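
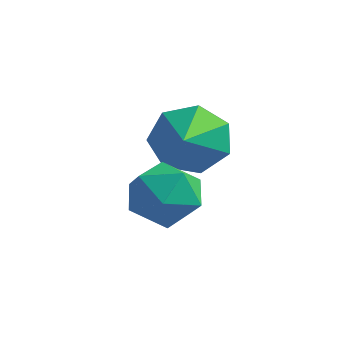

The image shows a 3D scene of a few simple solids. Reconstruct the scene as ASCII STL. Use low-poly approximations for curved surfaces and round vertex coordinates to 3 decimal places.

solid 
facet normal 0.161 0.923 -0.350
outer loop
vertex -2.95 2.175 2.455
vertex -3.642 2.438 2.831
vertex -2.915 2.464 3.233
endloop
endfacet
facet normal 0.777 0.578 -0.250
outer loop
vertex -2.95 2.175 2.455
vertex -2.915 2.464 3.233
vertex -2.481 1.789 3.022
endloop
endfacet
facet normal 0.765 -0.017 -0.644
outer loop
vertex -2.95 2.175 2.455
vertex -2.481 1.789 3.022
vertex -2.939 1.345 2.49
endloop
endfacet
facet normal 0.141 -0.040 -0.989
outer loop
vertex -2.95 2.175 2.455
vertex -2.939 1.345 2.49
vertex -3.656 1.746 2.372
endloop
endfacet
facet normal -0.234 0.541 -0.808
outer loop
vertex -2.95 2.175 2.455
vertex -3.656 1.746 2.372
vertex -3.642 2.438 2.831
endloop
endfacet
facet normal 0.812 0.385 0.438
outer loop
vertex -2.481 1.789 3.022
vertex -2.915 2.464 3.233
vertex -2.884 1.814 3.748
endloop
endfacet
facet normal -0.185 0.944 0.273
outer loop
vertex -2.915 2.464 3.233
vertex -3.642 2.438 2.831
vertex -3.601 2.215 3.63
endloop
endfacet
facet normal -0.822 0.327 -0.467
outer loop
vertex -3.642 2.438 2.831
vertex -3.656 1.746 2.372
vertex -4.059 1.771 3.098
endloop
endfacet
facet normal -0.217 -0.612 -0.760
outer loop
vertex -3.656 1.746 2.372
vertex -2.939 1.345 2.49
vertex -3.625 1.096 2.887
endloop
endfacet
facet normal 0.792 -0.576 -0.201
outer loop
vertex -2.939 1.345 2.49
vertex -2.481 1.789 3.022
vertex -2.898 1.122 3.289
endloop
endfacet
facet normal -0.141 0.040 0.989
outer loop
vertex -3.59 1.385 3.665
vertex -2.884 1.814 3.748
vertex -3.601 2.215 3.63
endloop
endfacet
facet normal -0.765 0.017 0.644
outer loop
vertex -3.59 1.385 3.665
vertex -3.601 2.215 3.63
vertex -4.059 1.771 3.098
endloop
endfacet
facet normal -0.777 -0.578 0.250
outer loop
vertex -3.59 1.385 3.665
vertex -4.059 1.771 3.098
vertex -3.625 1.096 2.887
endloop
endfacet
facet normal -0.161 -0.923 0.350
outer loop
vertex -3.59 1.385 3.665
vertex -3.625 1.096 2.887
vertex -2.898 1.122 3.289
endloop
endfacet
facet normal 0.234 -0.541 0.808
outer loop
vertex -3.59 1.385 3.665
vertex -2.898 1.122 3.289
vertex -2.884 1.814 3.748
endloop
endfacet
facet normal 0.217 0.612 0.760
outer loop
vertex -3.601 2.215 3.63
vertex -2.884 1.814 3.748
vertex -2.915 2.464 3.233
endloop
endfacet
facet normal -0.792 0.576 0.201
outer loop
vertex -4.059 1.771 3.098
vertex -3.601 2.215 3.63
vertex -3.642 2.438 2.831
endloop
endfacet
facet normal -0.812 -0.385 -0.438
outer loop
vertex -3.625 1.096 2.887
vertex -4.059 1.771 3.098
vertex -3.656 1.746 2.372
endloop
endfacet
facet normal 0.185 -0.944 -0.273
outer loop
vertex -2.898 1.122 3.289
vertex -3.625 1.096 2.887
vertex -2.939 1.345 2.49
endloop
endfacet
facet normal 0.822 -0.327 0.467
outer loop
vertex -2.884 1.814 3.748
vertex -2.898 1.122 3.289
vertex -2.481 1.789 3.022
endloop
endfacet
facet normal -0.386 0.793 -0.471
outer loop
vertex -3.375 4.299 3.757
vertex -3.958 3.791 3.379
vertex -4.016 4.208 4.129
endloop
endfacet
facet normal 0.478 0.164 0.863
outer loop
vertex -3.375 4.299 3.757
vertex -4.016 4.208 4.129
vertex -3.382 2.609 4.081
endloop
endfacet
facet normal -0.386 0.793 -0.471
outer loop
vertex -4.016 4.208 4.129
vertex -3.958 3.791 3.379
vertex -4.612 3.803 3.936
endloop
endfacet
facet normal -0.231 -0.120 0.966
outer loop
vertex -4.016 4.208 4.129
vertex -4.612 3.803 3.936
vertex -3.382 2.609 4.081
endloop
endfacet
facet normal -0.386 0.793 -0.471
outer loop
vertex -4.612 3.803 3.936
vertex -3.958 3.791 3.379
vertex -4.716 3.389 3.324
endloop
endfacet
facet normal -0.631 -0.589 0.505
outer loop
vertex -4.612 3.803 3.936
vertex -4.716 3.389 3.324
vertex -3.382 2.609 4.081
endloop
endfacet
facet normal -0.386 0.793 -0.471
outer loop
vertex -4.716 3.389 3.324
vertex -3.958 3.791 3.379
vertex -4.248 3.278 2.753
endloop
endfacet
facet normal -0.422 -0.890 -0.173
outer loop
vertex -4.716 3.389 3.324
vertex -4.248 3.278 2.753
vertex -3.382 2.609 4.081
endloop
endfacet
facet normal -0.386 0.793 -0.471
outer loop
vertex -4.248 3.278 2.753
vertex -3.958 3.791 3.379
vertex -3.562 3.553 2.654
endloop
endfacet
facet normal 0.239 -0.796 -0.557
outer loop
vertex -4.248 3.278 2.753
vertex -3.562 3.553 2.654
vertex -3.382 2.609 4.081
endloop
endfacet
facet normal -0.385 0.794 -0.471
outer loop
vertex -3.562 3.553 2.654
vertex -3.958 3.791 3.379
vertex -3.173 4.007 3.101
endloop
endfacet
facet normal 0.853 -0.379 -0.358
outer loop
vertex -3.562 3.553 2.654
vertex -3.173 4.007 3.101
vertex -3.382 2.609 4.081
endloop
endfacet
facet normal -0.385 0.793 -0.472
outer loop
vertex -3.173 4.007 3.101
vertex -3.958 3.791 3.379
vertex -3.375 4.299 3.757
endloop
endfacet
facet normal 0.960 0.049 0.274
outer loop
vertex -3.173 4.007 3.101
vertex -3.375 4.299 3.757
vertex -3.382 2.609 4.081
endloop
endfacet

endsolid


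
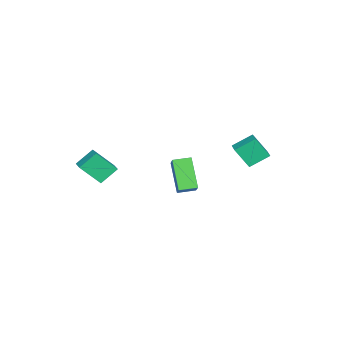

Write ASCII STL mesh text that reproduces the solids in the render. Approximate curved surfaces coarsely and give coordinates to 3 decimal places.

solid 
facet normal -0.736 -0.224 -0.638
outer loop
vertex -2.255 -1.182 -3.428
vertex -2.661 -0.154 -3.321
vertex -1.014 -0.519 -5.093
endloop
endfacet
facet normal 0.366 -0.926 -0.096
outer loop
vertex 0.341 -0.106 -3.919
vertex -2.255 -1.182 -3.428
vertex -1.014 -0.519 -5.093
endloop
endfacet
facet normal -0.736 -0.225 -0.638
outer loop
vertex -1.014 -0.519 -5.093
vertex -2.661 -0.154 -3.321
vertex -1.42 0.508 -4.986
endloop
endfacet
facet normal 0.569 0.305 -0.764
outer loop
vertex -1.42 0.508 -4.986
vertex 0.341 -0.106 -3.919
vertex -1.014 -0.519 -5.093
endloop
endfacet
facet normal -0.569 -0.304 0.764
outer loop
vertex -2.255 -1.182 -3.428
vertex -1.306 0.259 -2.147
vertex -2.661 -0.154 -3.321
endloop
endfacet
facet normal 0.366 -0.926 -0.096
outer loop
vertex -0.9 -0.768 -2.254
vertex -2.255 -1.182 -3.428
vertex 0.341 -0.106 -3.919
endloop
endfacet
facet normal -0.569 -0.304 0.764
outer loop
vertex -0.9 -0.768 -2.254
vertex -1.306 0.259 -2.147
vertex -2.255 -1.182 -3.428
endloop
endfacet
facet normal -0.365 0.926 0.096
outer loop
vertex -2.661 -0.154 -3.321
vertex -1.306 0.259 -2.147
vertex -1.42 0.508 -4.986
endloop
endfacet
facet normal 0.569 0.304 -0.764
outer loop
vertex -0.065 0.922 -3.812
vertex 0.341 -0.106 -3.919
vertex -1.42 0.508 -4.986
endloop
endfacet
facet normal -0.366 0.926 0.096
outer loop
vertex -1.42 0.508 -4.986
vertex -1.306 0.259 -2.147
vertex -0.065 0.922 -3.812
endloop
endfacet
facet normal 0.736 0.224 0.638
outer loop
vertex -0.065 0.922 -3.812
vertex -0.9 -0.768 -2.254
vertex 0.341 -0.106 -3.919
endloop
endfacet
facet normal 0.736 0.225 0.638
outer loop
vertex -1.306 0.259 -2.147
vertex -0.9 -0.768 -2.254
vertex -0.065 0.922 -3.812
endloop
endfacet
facet normal -0.847 -0.481 -0.224
outer loop
vertex 4.026 -5.035 -0.083
vertex 3.362 -4.253 0.748
vertex 3.731 -3.916 -1.37
endloop
endfacet
facet normal 0.502 -0.592 -0.630
outer loop
vertex 4.418 -3.527 -1.188
vertex 4.026 -5.035 -0.083
vertex 3.731 -3.916 -1.37
endloop
endfacet
facet normal -0.848 -0.481 -0.224
outer loop
vertex 3.731 -3.916 -1.37
vertex 3.362 -4.253 0.748
vertex 3.068 -3.135 -0.538
endloop
endfacet
facet normal -0.170 0.647 -0.743
outer loop
vertex 3.068 -3.135 -0.538
vertex 4.418 -3.527 -1.188
vertex 3.731 -3.916 -1.37
endloop
endfacet
facet normal 0.169 -0.647 0.744
outer loop
vertex 4.026 -5.035 -0.083
vertex 4.049 -3.864 0.93
vertex 3.362 -4.253 0.748
endloop
endfacet
facet normal 0.503 -0.592 -0.630
outer loop
vertex 4.712 -4.645 0.098
vertex 4.026 -5.035 -0.083
vertex 4.418 -3.527 -1.188
endloop
endfacet
facet normal 0.171 -0.646 0.743
outer loop
vertex 4.712 -4.645 0.098
vertex 4.049 -3.864 0.93
vertex 4.026 -5.035 -0.083
endloop
endfacet
facet normal -0.502 0.592 0.630
outer loop
vertex 3.362 -4.253 0.748
vertex 4.049 -3.864 0.93
vertex 3.068 -3.135 -0.538
endloop
endfacet
facet normal -0.171 0.646 -0.744
outer loop
vertex 3.754 -2.745 -0.357
vertex 4.418 -3.527 -1.188
vertex 3.068 -3.135 -0.538
endloop
endfacet
facet normal -0.503 0.592 0.630
outer loop
vertex 3.068 -3.135 -0.538
vertex 4.049 -3.864 0.93
vertex 3.754 -2.745 -0.357
endloop
endfacet
facet normal 0.847 0.481 0.224
outer loop
vertex 3.754 -2.745 -0.357
vertex 4.712 -4.645 0.098
vertex 4.418 -3.527 -1.188
endloop
endfacet
facet normal 0.848 0.481 0.224
outer loop
vertex 4.049 -3.864 0.93
vertex 4.712 -4.645 0.098
vertex 3.754 -2.745 -0.357
endloop
endfacet
facet normal -0.914 -0.356 -0.196
outer loop
vertex -4.281 3.246 -1.605
vertex -4.334 4.129 -2.962
vertex -3.69 2.138 -2.35
endloop
endfacet
facet normal 0.033 -0.545 0.838
outer loop
vertex -2.886 2.451 -2.178
vertex -4.281 3.246 -1.605
vertex -3.69 2.138 -2.35
endloop
endfacet
facet normal -0.914 -0.356 -0.196
outer loop
vertex -3.69 2.138 -2.35
vertex -4.334 4.129 -2.962
vertex -3.743 3.021 -3.707
endloop
endfacet
facet normal 0.405 -0.759 -0.510
outer loop
vertex -3.743 3.021 -3.707
vertex -2.886 2.451 -2.178
vertex -3.69 2.138 -2.35
endloop
endfacet
facet normal -0.405 0.759 0.510
outer loop
vertex -4.281 3.246 -1.605
vertex -3.53 4.442 -2.79
vertex -4.334 4.129 -2.962
endloop
endfacet
facet normal 0.033 -0.545 0.838
outer loop
vertex -3.477 3.559 -1.433
vertex -4.281 3.246 -1.605
vertex -2.886 2.451 -2.178
endloop
endfacet
facet normal -0.405 0.759 0.510
outer loop
vertex -3.477 3.559 -1.433
vertex -3.53 4.442 -2.79
vertex -4.281 3.246 -1.605
endloop
endfacet
facet normal -0.033 0.545 -0.838
outer loop
vertex -4.334 4.129 -2.962
vertex -3.53 4.442 -2.79
vertex -3.743 3.021 -3.707
endloop
endfacet
facet normal 0.405 -0.759 -0.510
outer loop
vertex -2.939 3.334 -3.535
vertex -2.886 2.451 -2.178
vertex -3.743 3.021 -3.707
endloop
endfacet
facet normal -0.033 0.545 -0.838
outer loop
vertex -3.743 3.021 -3.707
vertex -3.53 4.442 -2.79
vertex -2.939 3.334 -3.535
endloop
endfacet
facet normal 0.914 0.356 0.196
outer loop
vertex -2.939 3.334 -3.535
vertex -3.477 3.559 -1.433
vertex -2.886 2.451 -2.178
endloop
endfacet
facet normal 0.914 0.356 0.196
outer loop
vertex -3.53 4.442 -2.79
vertex -3.477 3.559 -1.433
vertex -2.939 3.334 -3.535
endloop
endfacet

endsolid


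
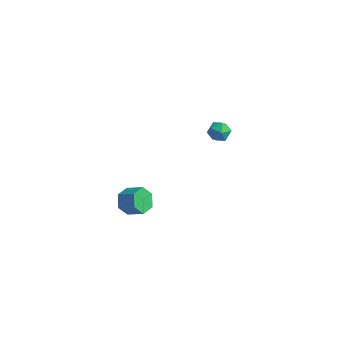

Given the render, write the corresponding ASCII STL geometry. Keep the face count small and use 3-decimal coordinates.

solid 
facet normal 0.389 0.709 0.588
outer loop
vertex -0.688 4.608 -1.768
vertex -0.609 4.143 -1.259
vertex -0.099 4.244 -1.719
endloop
endfacet
facet normal 0.529 0.843 -0.099
outer loop
vertex -0.688 4.608 -1.768
vertex -0.099 4.244 -1.719
vertex -0.389 4.353 -2.34
endloop
endfacet
facet normal -0.092 0.891 -0.445
outer loop
vertex -0.688 4.608 -1.768
vertex -0.389 4.353 -2.34
vertex -1.078 4.32 -2.264
endloop
endfacet
facet normal -0.616 0.787 0.028
outer loop
vertex -0.688 4.608 -1.768
vertex -1.078 4.32 -2.264
vertex -1.214 4.19 -1.596
endloop
endfacet
facet normal -0.318 0.675 0.666
outer loop
vertex -0.688 4.608 -1.768
vertex -1.214 4.19 -1.596
vertex -0.609 4.143 -1.259
endloop
endfacet
facet normal 0.887 0.283 -0.365
outer loop
vertex -0.389 4.353 -2.34
vertex -0.099 4.244 -1.719
vertex -0.126 3.73 -2.184
endloop
endfacet
facet normal 0.661 0.068 0.748
outer loop
vertex -0.099 4.244 -1.719
vertex -0.609 4.143 -1.259
vertex -0.262 3.6 -1.516
endloop
endfacet
facet normal -0.486 0.014 0.874
outer loop
vertex -0.609 4.143 -1.259
vertex -1.214 4.19 -1.596
vertex -0.951 3.567 -1.44
endloop
endfacet
facet normal -0.968 0.195 -0.159
outer loop
vertex -1.214 4.19 -1.596
vertex -1.078 4.32 -2.264
vertex -1.241 3.676 -2.061
endloop
endfacet
facet normal -0.119 0.361 -0.925
outer loop
vertex -1.078 4.32 -2.264
vertex -0.389 4.353 -2.34
vertex -0.731 3.777 -2.521
endloop
endfacet
facet normal 0.616 -0.787 -0.028
outer loop
vertex -0.652 3.312 -2.012
vertex -0.126 3.73 -2.184
vertex -0.262 3.6 -1.516
endloop
endfacet
facet normal 0.092 -0.891 0.445
outer loop
vertex -0.652 3.312 -2.012
vertex -0.262 3.6 -1.516
vertex -0.951 3.567 -1.44
endloop
endfacet
facet normal -0.529 -0.843 0.099
outer loop
vertex -0.652 3.312 -2.012
vertex -0.951 3.567 -1.44
vertex -1.241 3.676 -2.061
endloop
endfacet
facet normal -0.389 -0.709 -0.588
outer loop
vertex -0.652 3.312 -2.012
vertex -1.241 3.676 -2.061
vertex -0.731 3.777 -2.521
endloop
endfacet
facet normal 0.318 -0.675 -0.666
outer loop
vertex -0.652 3.312 -2.012
vertex -0.731 3.777 -2.521
vertex -0.126 3.73 -2.184
endloop
endfacet
facet normal 0.968 -0.195 0.159
outer loop
vertex -0.262 3.6 -1.516
vertex -0.126 3.73 -2.184
vertex -0.099 4.244 -1.719
endloop
endfacet
facet normal 0.119 -0.361 0.925
outer loop
vertex -0.951 3.567 -1.44
vertex -0.262 3.6 -1.516
vertex -0.609 4.143 -1.259
endloop
endfacet
facet normal -0.887 -0.283 0.365
outer loop
vertex -1.241 3.676 -2.061
vertex -0.951 3.567 -1.44
vertex -1.214 4.19 -1.596
endloop
endfacet
facet normal -0.661 -0.068 -0.748
outer loop
vertex -0.731 3.777 -2.521
vertex -1.241 3.676 -2.061
vertex -1.078 4.32 -2.264
endloop
endfacet
facet normal 0.486 -0.014 -0.874
outer loop
vertex -0.126 3.73 -2.184
vertex -0.731 3.777 -2.521
vertex -0.389 4.353 -2.34
endloop
endfacet
facet normal -0.858 -0.103 -0.503
outer loop
vertex -0.924 -3.517 -2.895
vertex -1.275 -3.074 -2.387
vertex -0.952 -2.765 -3.001
endloop
endfacet
facet normal 0.512 -0.101 -0.853
outer loop
vertex -0.924 -3.517 -2.895
vertex -0.952 -2.765 -3.001
vertex -0.014 -3.408 -2.362
endloop
endfacet
facet normal 0.512 -0.101 -0.853
outer loop
vertex -0.014 -3.408 -2.362
vertex -0.952 -2.765 -3.001
vertex -0.042 -2.656 -2.468
endloop
endfacet
facet normal 0.858 0.103 0.503
outer loop
vertex -0.014 -3.408 -2.362
vertex -0.042 -2.656 -2.468
vertex -0.365 -2.966 -1.853
endloop
endfacet
facet normal -0.858 -0.102 -0.503
outer loop
vertex -0.952 -2.765 -3.001
vertex -1.275 -3.074 -2.387
vertex -1.303 -2.322 -2.492
endloop
endfacet
facet normal 0.224 0.806 -0.547
outer loop
vertex -0.952 -2.765 -3.001
vertex -1.303 -2.322 -2.492
vertex -0.042 -2.656 -2.468
endloop
endfacet
facet normal 0.224 0.807 -0.546
outer loop
vertex -0.042 -2.656 -2.468
vertex -1.303 -2.322 -2.492
vertex -0.393 -2.214 -1.959
endloop
endfacet
facet normal 0.858 0.103 0.503
outer loop
vertex -0.042 -2.656 -2.468
vertex -0.393 -2.214 -1.959
vertex -0.365 -2.966 -1.853
endloop
endfacet
facet normal -0.858 -0.102 -0.503
outer loop
vertex -1.303 -2.322 -2.492
vertex -1.275 -3.074 -2.387
vertex -1.626 -2.632 -1.878
endloop
endfacet
facet normal -0.287 0.907 0.307
outer loop
vertex -1.303 -2.322 -2.492
vertex -1.626 -2.632 -1.878
vertex -0.393 -2.214 -1.959
endloop
endfacet
facet normal -0.288 0.908 0.305
outer loop
vertex -0.393 -2.214 -1.959
vertex -1.626 -2.632 -1.878
vertex -0.716 -2.523 -1.345
endloop
endfacet
facet normal 0.858 0.103 0.503
outer loop
vertex -0.393 -2.214 -1.959
vertex -0.716 -2.523 -1.345
vertex -0.365 -2.966 -1.853
endloop
endfacet
facet normal -0.858 -0.103 -0.503
outer loop
vertex -1.626 -2.632 -1.878
vertex -1.275 -3.074 -2.387
vertex -1.598 -3.384 -1.772
endloop
endfacet
facet normal -0.512 0.101 0.853
outer loop
vertex -1.626 -2.632 -1.878
vertex -1.598 -3.384 -1.772
vertex -0.716 -2.523 -1.345
endloop
endfacet
facet normal -0.512 0.101 0.853
outer loop
vertex -0.716 -2.523 -1.345
vertex -1.598 -3.384 -1.772
vertex -0.688 -3.275 -1.239
endloop
endfacet
facet normal 0.858 0.103 0.503
outer loop
vertex -0.716 -2.523 -1.345
vertex -0.688 -3.275 -1.239
vertex -0.365 -2.966 -1.853
endloop
endfacet
facet normal -0.858 -0.103 -0.503
outer loop
vertex -1.598 -3.384 -1.772
vertex -1.275 -3.074 -2.387
vertex -1.247 -3.826 -2.281
endloop
endfacet
facet normal -0.224 -0.807 0.547
outer loop
vertex -1.598 -3.384 -1.772
vertex -1.247 -3.826 -2.281
vertex -0.688 -3.275 -1.239
endloop
endfacet
facet normal -0.225 -0.806 0.547
outer loop
vertex -0.688 -3.275 -1.239
vertex -1.247 -3.826 -2.281
vertex -0.337 -3.718 -1.748
endloop
endfacet
facet normal 0.858 0.102 0.503
outer loop
vertex -0.688 -3.275 -1.239
vertex -0.337 -3.718 -1.748
vertex -0.365 -2.966 -1.853
endloop
endfacet
facet normal -0.858 -0.103 -0.503
outer loop
vertex -1.247 -3.826 -2.281
vertex -1.275 -3.074 -2.387
vertex -0.924 -3.517 -2.895
endloop
endfacet
facet normal 0.287 -0.908 -0.306
outer loop
vertex -1.247 -3.826 -2.281
vertex -0.924 -3.517 -2.895
vertex -0.337 -3.718 -1.748
endloop
endfacet
facet normal 0.288 -0.907 -0.306
outer loop
vertex -0.337 -3.718 -1.748
vertex -0.924 -3.517 -2.895
vertex -0.014 -3.408 -2.362
endloop
endfacet
facet normal 0.858 0.102 0.503
outer loop
vertex -0.337 -3.718 -1.748
vertex -0.014 -3.408 -2.362
vertex -0.365 -2.966 -1.853
endloop
endfacet

endsolid


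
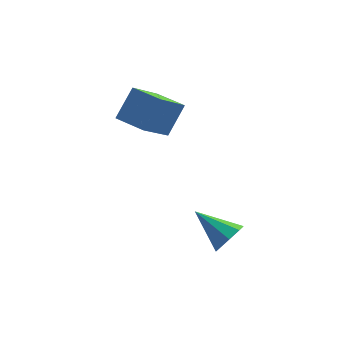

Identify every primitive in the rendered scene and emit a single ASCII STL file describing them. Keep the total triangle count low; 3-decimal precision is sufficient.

solid 
facet normal -0.633 -0.394 0.667
outer loop
vertex 0.106 1.487 5.274
vertex -0.62 2.683 5.291
vertex -0.808 0.949 4.089
endloop
endfacet
facet normal 0.519 -0.854 -0.013
outer loop
vertex 0.52 1.777 2.689
vertex 0.106 1.487 5.274
vertex -0.808 0.949 4.089
endloop
endfacet
facet normal -0.632 -0.394 0.667
outer loop
vertex -0.808 0.949 4.089
vertex -0.62 2.683 5.291
vertex -1.535 2.146 4.107
endloop
endfacet
facet normal -0.575 -0.338 -0.745
outer loop
vertex -1.535 2.146 4.107
vertex 0.52 1.777 2.689
vertex -0.808 0.949 4.089
endloop
endfacet
facet normal 0.575 0.338 0.745
outer loop
vertex 0.106 1.487 5.274
vertex 0.708 3.511 3.891
vertex -0.62 2.683 5.291
endloop
endfacet
facet normal 0.518 -0.855 -0.013
outer loop
vertex 1.435 2.314 3.873
vertex 0.106 1.487 5.274
vertex 0.52 1.777 2.689
endloop
endfacet
facet normal 0.575 0.338 0.745
outer loop
vertex 1.435 2.314 3.873
vertex 0.708 3.511 3.891
vertex 0.106 1.487 5.274
endloop
endfacet
facet normal -0.519 0.855 0.013
outer loop
vertex -0.62 2.683 5.291
vertex 0.708 3.511 3.891
vertex -1.535 2.146 4.107
endloop
endfacet
facet normal -0.575 -0.338 -0.745
outer loop
vertex -0.206 2.973 2.706
vertex 0.52 1.777 2.689
vertex -1.535 2.146 4.107
endloop
endfacet
facet normal -0.519 0.855 0.012
outer loop
vertex -1.535 2.146 4.107
vertex 0.708 3.511 3.891
vertex -0.206 2.973 2.706
endloop
endfacet
facet normal 0.632 0.393 -0.667
outer loop
vertex -0.206 2.973 2.706
vertex 1.435 2.314 3.873
vertex 0.52 1.777 2.689
endloop
endfacet
facet normal 0.632 0.394 -0.667
outer loop
vertex 0.708 3.511 3.891
vertex 1.435 2.314 3.873
vertex -0.206 2.973 2.706
endloop
endfacet
facet normal 0.503 -0.725 -0.471
outer loop
vertex 2.068 -2.375 -0.028
vertex 1.433 -2.527 -0.473
vertex 2.06 -2.05 -0.537
endloop
endfacet
facet normal 0.618 0.667 0.416
outer loop
vertex 2.068 -2.375 -0.028
vertex 2.06 -2.05 -0.537
vertex 0.507 -1.193 0.393
endloop
endfacet
facet normal 0.503 -0.724 -0.471
outer loop
vertex 2.06 -2.05 -0.537
vertex 1.433 -2.527 -0.473
vertex 1.684 -2.004 -1.009
endloop
endfacet
facet normal 0.373 0.904 -0.209
outer loop
vertex 2.06 -2.05 -0.537
vertex 1.684 -2.004 -1.009
vertex 0.507 -1.193 0.393
endloop
endfacet
facet normal 0.503 -0.724 -0.471
outer loop
vertex 1.684 -2.004 -1.009
vertex 1.433 -2.527 -0.473
vertex 1.162 -2.264 -1.167
endloop
endfacet
facet normal -0.198 0.767 -0.610
outer loop
vertex 1.684 -2.004 -1.009
vertex 1.162 -2.264 -1.167
vertex 0.507 -1.193 0.393
endloop
endfacet
facet normal 0.503 -0.725 -0.471
outer loop
vertex 1.162 -2.264 -1.167
vertex 1.433 -2.527 -0.473
vertex 0.798 -2.678 -0.919
endloop
endfacet
facet normal -0.762 0.339 -0.552
outer loop
vertex 1.162 -2.264 -1.167
vertex 0.798 -2.678 -0.919
vertex 0.507 -1.193 0.393
endloop
endfacet
facet normal 0.503 -0.725 -0.470
outer loop
vertex 0.798 -2.678 -0.919
vertex 1.433 -2.527 -0.473
vertex 0.806 -3.003 -0.409
endloop
endfacet
facet normal -0.989 -0.133 -0.069
outer loop
vertex 0.798 -2.678 -0.919
vertex 0.806 -3.003 -0.409
vertex 0.507 -1.193 0.393
endloop
endfacet
facet normal 0.502 -0.725 -0.471
outer loop
vertex 0.806 -3.003 -0.409
vertex 1.433 -2.527 -0.473
vertex 1.181 -3.05 0.063
endloop
endfacet
facet normal -0.745 -0.369 0.555
outer loop
vertex 0.806 -3.003 -0.409
vertex 1.181 -3.05 0.063
vertex 0.507 -1.193 0.393
endloop
endfacet
facet normal 0.504 -0.725 -0.470
outer loop
vertex 1.181 -3.05 0.063
vertex 1.433 -2.527 -0.473
vertex 1.704 -2.789 0.221
endloop
endfacet
facet normal -0.173 -0.233 0.957
outer loop
vertex 1.181 -3.05 0.063
vertex 1.704 -2.789 0.221
vertex 0.507 -1.193 0.393
endloop
endfacet
facet normal 0.503 -0.725 -0.470
outer loop
vertex 1.704 -2.789 0.221
vertex 1.433 -2.527 -0.473
vertex 2.068 -2.375 -0.028
endloop
endfacet
facet normal 0.391 0.197 0.899
outer loop
vertex 1.704 -2.789 0.221
vertex 2.068 -2.375 -0.028
vertex 0.507 -1.193 0.393
endloop
endfacet

endsolid


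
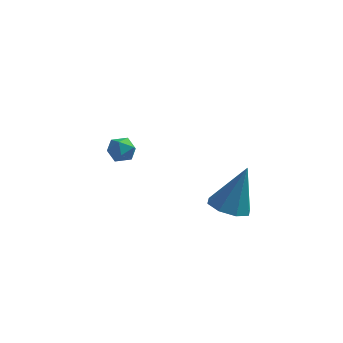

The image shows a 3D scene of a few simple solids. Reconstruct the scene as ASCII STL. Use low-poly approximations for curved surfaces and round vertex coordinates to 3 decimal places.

solid 
facet normal -0.765 0.644 0.010
outer loop
vertex -3.602 1.19 -3.666
vertex -4.006 0.713 -3.885
vertex -3.922 0.803 -3.234
endloop
endfacet
facet normal -0.287 0.809 0.513
outer loop
vertex -3.602 1.19 -3.666
vertex -3.922 0.803 -3.234
vertex -3.287 0.962 -3.13
endloop
endfacet
facet normal 0.340 0.921 0.192
outer loop
vertex -3.602 1.19 -3.666
vertex -3.287 0.962 -3.13
vertex -2.979 0.97 -3.716
endloop
endfacet
facet normal 0.250 0.824 -0.508
outer loop
vertex -3.602 1.19 -3.666
vertex -2.979 0.97 -3.716
vertex -3.423 0.817 -4.183
endloop
endfacet
facet normal -0.434 0.653 -0.621
outer loop
vertex -3.602 1.19 -3.666
vertex -3.423 0.817 -4.183
vertex -4.006 0.713 -3.885
endloop
endfacet
facet normal -0.216 0.246 0.945
outer loop
vertex -3.287 0.962 -3.13
vertex -3.922 0.803 -3.234
vertex -3.497 0.343 -3.017
endloop
endfacet
facet normal -0.991 -0.023 0.131
outer loop
vertex -3.922 0.803 -3.234
vertex -4.006 0.713 -3.885
vertex -3.941 0.19 -3.484
endloop
endfacet
facet normal -0.454 -0.009 -0.891
outer loop
vertex -4.006 0.713 -3.885
vertex -3.423 0.817 -4.183
vertex -3.633 0.198 -4.07
endloop
endfacet
facet normal 0.653 0.269 -0.708
outer loop
vertex -3.423 0.817 -4.183
vertex -2.979 0.97 -3.716
vertex -2.998 0.357 -3.966
endloop
endfacet
facet normal 0.799 0.426 0.426
outer loop
vertex -2.979 0.97 -3.716
vertex -3.287 0.962 -3.13
vertex -2.914 0.447 -3.315
endloop
endfacet
facet normal -0.250 -0.824 0.508
outer loop
vertex -3.318 -0.03 -3.534
vertex -3.497 0.343 -3.017
vertex -3.941 0.19 -3.484
endloop
endfacet
facet normal -0.340 -0.921 -0.192
outer loop
vertex -3.318 -0.03 -3.534
vertex -3.941 0.19 -3.484
vertex -3.633 0.198 -4.07
endloop
endfacet
facet normal 0.287 -0.809 -0.513
outer loop
vertex -3.318 -0.03 -3.534
vertex -3.633 0.198 -4.07
vertex -2.998 0.357 -3.966
endloop
endfacet
facet normal 0.765 -0.644 -0.010
outer loop
vertex -3.318 -0.03 -3.534
vertex -2.998 0.357 -3.966
vertex -2.914 0.447 -3.315
endloop
endfacet
facet normal 0.434 -0.653 0.621
outer loop
vertex -3.318 -0.03 -3.534
vertex -2.914 0.447 -3.315
vertex -3.497 0.343 -3.017
endloop
endfacet
facet normal -0.653 -0.269 0.708
outer loop
vertex -3.941 0.19 -3.484
vertex -3.497 0.343 -3.017
vertex -3.922 0.803 -3.234
endloop
endfacet
facet normal -0.799 -0.426 -0.426
outer loop
vertex -3.633 0.198 -4.07
vertex -3.941 0.19 -3.484
vertex -4.006 0.713 -3.885
endloop
endfacet
facet normal 0.216 -0.246 -0.945
outer loop
vertex -2.998 0.357 -3.966
vertex -3.633 0.198 -4.07
vertex -3.423 0.817 -4.183
endloop
endfacet
facet normal 0.991 0.023 -0.131
outer loop
vertex -2.914 0.447 -3.315
vertex -2.998 0.357 -3.966
vertex -2.979 0.97 -3.716
endloop
endfacet
facet normal 0.454 0.009 0.891
outer loop
vertex -3.497 0.343 -3.017
vertex -2.914 0.447 -3.315
vertex -3.287 0.962 -3.13
endloop
endfacet
facet normal -0.289 -0.235 -0.928
outer loop
vertex 2.335 -3.591 -3.817
vertex 1.534 -3.301 -3.641
vertex 2.262 -2.945 -3.958
endloop
endfacet
facet normal 0.991 0.124 0.054
outer loop
vertex 2.335 -3.591 -3.817
vertex 2.262 -2.945 -3.958
vertex 2.126 -2.819 -1.739
endloop
endfacet
facet normal -0.289 -0.234 -0.928
outer loop
vertex 2.262 -2.945 -3.958
vertex 1.534 -3.301 -3.641
vertex 1.763 -2.507 -3.913
endloop
endfacet
facet normal 0.660 0.752 -0.002
outer loop
vertex 2.262 -2.945 -3.958
vertex 1.763 -2.507 -3.913
vertex 2.126 -2.819 -1.739
endloop
endfacet
facet normal -0.287 -0.235 -0.929
outer loop
vertex 1.763 -2.507 -3.913
vertex 1.534 -3.301 -3.641
vertex 1.129 -2.534 -3.71
endloop
endfacet
facet normal 0.003 0.990 0.142
outer loop
vertex 1.763 -2.507 -3.913
vertex 1.129 -2.534 -3.71
vertex 2.126 -2.819 -1.739
endloop
endfacet
facet normal -0.288 -0.236 -0.928
outer loop
vertex 1.129 -2.534 -3.71
vertex 1.534 -3.301 -3.641
vertex 0.733 -3.01 -3.466
endloop
endfacet
facet normal -0.593 0.699 0.401
outer loop
vertex 1.129 -2.534 -3.71
vertex 0.733 -3.01 -3.466
vertex 2.126 -2.819 -1.739
endloop
endfacet
facet normal -0.288 -0.235 -0.928
outer loop
vertex 0.733 -3.01 -3.466
vertex 1.534 -3.301 -3.641
vertex 0.806 -3.657 -3.325
endloop
endfacet
facet normal -0.780 0.048 0.624
outer loop
vertex 0.733 -3.01 -3.466
vertex 0.806 -3.657 -3.325
vertex 2.126 -2.819 -1.739
endloop
endfacet
facet normal -0.288 -0.235 -0.928
outer loop
vertex 0.806 -3.657 -3.325
vertex 1.534 -3.301 -3.641
vertex 1.306 -4.095 -3.369
endloop
endfacet
facet normal -0.448 -0.580 0.680
outer loop
vertex 0.806 -3.657 -3.325
vertex 1.306 -4.095 -3.369
vertex 2.126 -2.819 -1.739
endloop
endfacet
facet normal -0.289 -0.235 -0.928
outer loop
vertex 1.306 -4.095 -3.369
vertex 1.534 -3.301 -3.641
vertex 1.939 -4.068 -3.573
endloop
endfacet
facet normal 0.208 -0.818 0.536
outer loop
vertex 1.306 -4.095 -3.369
vertex 1.939 -4.068 -3.573
vertex 2.126 -2.819 -1.739
endloop
endfacet
facet normal -0.289 -0.235 -0.928
outer loop
vertex 1.939 -4.068 -3.573
vertex 1.534 -3.301 -3.641
vertex 2.335 -3.591 -3.817
endloop
endfacet
facet normal 0.804 -0.526 0.276
outer loop
vertex 1.939 -4.068 -3.573
vertex 2.335 -3.591 -3.817
vertex 2.126 -2.819 -1.739
endloop
endfacet

endsolid


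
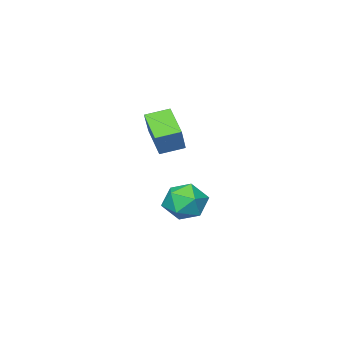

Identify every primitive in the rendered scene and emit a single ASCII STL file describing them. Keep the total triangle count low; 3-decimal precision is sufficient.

solid 
facet normal -0.459 -0.340 -0.821
outer loop
vertex -2.222 -1.535 2.175
vertex -3.029 -1.036 2.42
vertex -1.749 -0.412 1.446
endloop
endfacet
facet normal 0.824 -0.509 -0.250
outer loop
vertex -1.171 0.016 2.48
vertex -2.222 -1.535 2.175
vertex -1.749 -0.412 1.446
endloop
endfacet
facet normal -0.459 -0.340 -0.821
outer loop
vertex -1.749 -0.412 1.446
vertex -3.029 -1.036 2.42
vertex -2.556 0.087 1.69
endloop
endfacet
facet normal 0.334 0.791 -0.514
outer loop
vertex -2.556 0.087 1.69
vertex -1.171 0.016 2.48
vertex -1.749 -0.412 1.446
endloop
endfacet
facet normal -0.333 -0.791 0.514
outer loop
vertex -2.222 -1.535 2.175
vertex -2.451 -0.608 3.454
vertex -3.029 -1.036 2.42
endloop
endfacet
facet normal 0.824 -0.509 -0.249
outer loop
vertex -1.644 -1.107 3.21
vertex -2.222 -1.535 2.175
vertex -1.171 0.016 2.48
endloop
endfacet
facet normal -0.334 -0.791 0.513
outer loop
vertex -1.644 -1.107 3.21
vertex -2.451 -0.608 3.454
vertex -2.222 -1.535 2.175
endloop
endfacet
facet normal -0.824 0.509 0.250
outer loop
vertex -3.029 -1.036 2.42
vertex -2.451 -0.608 3.454
vertex -2.556 0.087 1.69
endloop
endfacet
facet normal 0.333 0.791 -0.513
outer loop
vertex -1.978 0.515 2.725
vertex -1.171 0.016 2.48
vertex -2.556 0.087 1.69
endloop
endfacet
facet normal -0.824 0.509 0.250
outer loop
vertex -2.556 0.087 1.69
vertex -2.451 -0.608 3.454
vertex -1.978 0.515 2.725
endloop
endfacet
facet normal 0.459 0.340 0.821
outer loop
vertex -1.978 0.515 2.725
vertex -1.644 -1.107 3.21
vertex -1.171 0.016 2.48
endloop
endfacet
facet normal 0.458 0.340 0.821
outer loop
vertex -2.451 -0.608 3.454
vertex -1.644 -1.107 3.21
vertex -1.978 0.515 2.725
endloop
endfacet
facet normal -0.328 0.650 0.685
outer loop
vertex -4.487 -0.735 -1.55
vertex -4.041 -1.232 -0.865
vertex -3.583 -0.524 -1.318
endloop
endfacet
facet normal -0.240 0.969 0.054
outer loop
vertex -4.487 -0.735 -1.55
vertex -3.583 -0.524 -1.318
vertex -3.85 -0.539 -2.236
endloop
endfacet
facet normal -0.650 0.631 -0.423
outer loop
vertex -4.487 -0.735 -1.55
vertex -3.85 -0.539 -2.236
vertex -4.472 -1.257 -2.352
endloop
endfacet
facet normal -0.991 0.103 -0.086
outer loop
vertex -4.487 -0.735 -1.55
vertex -4.472 -1.257 -2.352
vertex -4.59 -1.685 -1.504
endloop
endfacet
facet normal -0.792 0.115 0.599
outer loop
vertex -4.487 -0.735 -1.55
vertex -4.59 -1.685 -1.504
vertex -4.041 -1.232 -0.865
endloop
endfacet
facet normal 0.441 0.886 -0.143
outer loop
vertex -3.85 -0.539 -2.236
vertex -3.583 -0.524 -1.318
vertex -3.01 -0.915 -1.976
endloop
endfacet
facet normal 0.298 0.370 0.880
outer loop
vertex -3.583 -0.524 -1.318
vertex -4.041 -1.232 -0.865
vertex -3.128 -1.343 -1.128
endloop
endfacet
facet normal -0.452 -0.497 0.741
outer loop
vertex -4.041 -1.232 -0.865
vertex -4.59 -1.685 -1.504
vertex -3.75 -2.061 -1.244
endloop
endfacet
facet normal -0.774 -0.515 -0.368
outer loop
vertex -4.59 -1.685 -1.504
vertex -4.472 -1.257 -2.352
vertex -4.017 -2.076 -2.162
endloop
endfacet
facet normal -0.222 0.340 -0.914
outer loop
vertex -4.472 -1.257 -2.352
vertex -3.85 -0.539 -2.236
vertex -3.559 -1.368 -2.615
endloop
endfacet
facet normal 0.991 -0.103 0.086
outer loop
vertex -3.113 -1.865 -1.93
vertex -3.01 -0.915 -1.976
vertex -3.128 -1.343 -1.128
endloop
endfacet
facet normal 0.650 -0.631 0.423
outer loop
vertex -3.113 -1.865 -1.93
vertex -3.128 -1.343 -1.128
vertex -3.75 -2.061 -1.244
endloop
endfacet
facet normal 0.240 -0.969 -0.054
outer loop
vertex -3.113 -1.865 -1.93
vertex -3.75 -2.061 -1.244
vertex -4.017 -2.076 -2.162
endloop
endfacet
facet normal 0.328 -0.650 -0.685
outer loop
vertex -3.113 -1.865 -1.93
vertex -4.017 -2.076 -2.162
vertex -3.559 -1.368 -2.615
endloop
endfacet
facet normal 0.792 -0.115 -0.599
outer loop
vertex -3.113 -1.865 -1.93
vertex -3.559 -1.368 -2.615
vertex -3.01 -0.915 -1.976
endloop
endfacet
facet normal 0.774 0.515 0.368
outer loop
vertex -3.128 -1.343 -1.128
vertex -3.01 -0.915 -1.976
vertex -3.583 -0.524 -1.318
endloop
endfacet
facet normal 0.222 -0.340 0.914
outer loop
vertex -3.75 -2.061 -1.244
vertex -3.128 -1.343 -1.128
vertex -4.041 -1.232 -0.865
endloop
endfacet
facet normal -0.441 -0.886 0.143
outer loop
vertex -4.017 -2.076 -2.162
vertex -3.75 -2.061 -1.244
vertex -4.59 -1.685 -1.504
endloop
endfacet
facet normal -0.298 -0.370 -0.880
outer loop
vertex -3.559 -1.368 -2.615
vertex -4.017 -2.076 -2.162
vertex -4.472 -1.257 -2.352
endloop
endfacet
facet normal 0.452 0.497 -0.741
outer loop
vertex -3.01 -0.915 -1.976
vertex -3.559 -1.368 -2.615
vertex -3.85 -0.539 -2.236
endloop
endfacet

endsolid


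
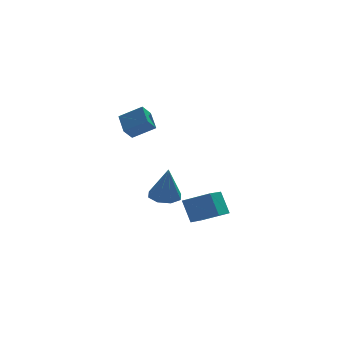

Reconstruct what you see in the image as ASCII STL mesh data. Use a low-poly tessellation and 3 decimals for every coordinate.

solid 
facet normal -0.585 -0.748 0.315
outer loop
vertex 0.767 -0.593 -2.43
vertex -0.601 0.165 -3.171
vertex 1.053 -1.376 -3.76
endloop
endfacet
facet normal 0.790 -0.439 0.428
outer loop
vertex 2.001 -0.165 -4.269
vertex 0.767 -0.593 -2.43
vertex 1.053 -1.376 -3.76
endloop
endfacet
facet normal -0.585 -0.748 0.314
outer loop
vertex 1.053 -1.376 -3.76
vertex -0.601 0.165 -3.171
vertex -0.314 -0.618 -4.501
endloop
endfacet
facet normal 0.183 -0.499 -0.847
outer loop
vertex -0.314 -0.618 -4.501
vertex 2.001 -0.165 -4.269
vertex 1.053 -1.376 -3.76
endloop
endfacet
facet normal -0.182 0.499 0.847
outer loop
vertex 0.767 -0.593 -2.43
vertex 0.347 1.376 -3.68
vertex -0.601 0.165 -3.171
endloop
endfacet
facet normal 0.790 -0.438 0.428
outer loop
vertex 1.714 0.618 -2.939
vertex 0.767 -0.593 -2.43
vertex 2.001 -0.165 -4.269
endloop
endfacet
facet normal -0.183 0.499 0.847
outer loop
vertex 1.714 0.618 -2.939
vertex 0.347 1.376 -3.68
vertex 0.767 -0.593 -2.43
endloop
endfacet
facet normal -0.790 0.438 -0.429
outer loop
vertex -0.601 0.165 -3.171
vertex 0.347 1.376 -3.68
vertex -0.314 -0.618 -4.501
endloop
endfacet
facet normal 0.183 -0.499 -0.847
outer loop
vertex 0.633 0.593 -5.01
vertex 2.001 -0.165 -4.269
vertex -0.314 -0.618 -4.501
endloop
endfacet
facet normal -0.790 0.438 -0.428
outer loop
vertex -0.314 -0.618 -4.501
vertex 0.347 1.376 -3.68
vertex 0.633 0.593 -5.01
endloop
endfacet
facet normal 0.585 0.748 -0.314
outer loop
vertex 0.633 0.593 -5.01
vertex 1.714 0.618 -2.939
vertex 2.001 -0.165 -4.269
endloop
endfacet
facet normal 0.585 0.748 -0.314
outer loop
vertex 0.347 1.376 -3.68
vertex 1.714 0.618 -2.939
vertex 0.633 0.593 -5.01
endloop
endfacet
facet normal -0.573 -0.403 0.713
outer loop
vertex -2.73 0.374 4.041
vertex -3.951 0.775 3.286
vertex -2.714 -0.798 3.392
endloop
endfacet
facet normal 0.819 -0.269 0.506
outer loop
vertex -2.169 -0.415 2.714
vertex -2.73 0.374 4.041
vertex -2.714 -0.798 3.392
endloop
endfacet
facet normal -0.573 -0.403 0.713
outer loop
vertex -2.714 -0.798 3.392
vertex -3.951 0.775 3.286
vertex -3.935 -0.397 2.637
endloop
endfacet
facet normal 0.012 -0.875 -0.484
outer loop
vertex -3.935 -0.397 2.637
vertex -2.169 -0.415 2.714
vertex -2.714 -0.798 3.392
endloop
endfacet
facet normal -0.012 0.875 0.484
outer loop
vertex -2.73 0.374 4.041
vertex -3.406 1.158 2.608
vertex -3.951 0.775 3.286
endloop
endfacet
facet normal 0.819 -0.269 0.506
outer loop
vertex -2.185 0.757 3.363
vertex -2.73 0.374 4.041
vertex -2.169 -0.415 2.714
endloop
endfacet
facet normal -0.012 0.875 0.484
outer loop
vertex -2.185 0.757 3.363
vertex -3.406 1.158 2.608
vertex -2.73 0.374 4.041
endloop
endfacet
facet normal -0.819 0.269 -0.506
outer loop
vertex -3.951 0.775 3.286
vertex -3.406 1.158 2.608
vertex -3.935 -0.397 2.637
endloop
endfacet
facet normal 0.012 -0.875 -0.484
outer loop
vertex -3.39 -0.014 1.959
vertex -2.169 -0.415 2.714
vertex -3.935 -0.397 2.637
endloop
endfacet
facet normal -0.819 0.269 -0.506
outer loop
vertex -3.935 -0.397 2.637
vertex -3.406 1.158 2.608
vertex -3.39 -0.014 1.959
endloop
endfacet
facet normal 0.573 0.403 -0.713
outer loop
vertex -3.39 -0.014 1.959
vertex -2.185 0.757 3.363
vertex -2.169 -0.415 2.714
endloop
endfacet
facet normal 0.573 0.403 -0.713
outer loop
vertex -3.406 1.158 2.608
vertex -2.185 0.757 3.363
vertex -3.39 -0.014 1.959
endloop
endfacet
facet normal -0.056 0.173 -0.983
outer loop
vertex -0.65 0.187 -2.67
vertex -1.591 0.068 -2.637
vertex -1.004 0.809 -2.54
endloop
endfacet
facet normal 0.829 0.388 0.402
outer loop
vertex -0.65 0.187 -2.67
vertex -1.004 0.809 -2.54
vertex -1.469 -0.308 -0.503
endloop
endfacet
facet normal -0.056 0.173 -0.983
outer loop
vertex -1.004 0.809 -2.54
vertex -1.591 0.068 -2.637
vertex -1.703 0.996 -2.467
endloop
endfacet
facet normal 0.272 0.816 0.510
outer loop
vertex -1.004 0.809 -2.54
vertex -1.703 0.996 -2.467
vertex -1.469 -0.308 -0.503
endloop
endfacet
facet normal -0.057 0.173 -0.983
outer loop
vertex -1.703 0.996 -2.467
vertex -1.591 0.068 -2.637
vertex -2.336 0.64 -2.493
endloop
endfacet
facet normal -0.431 0.727 0.534
outer loop
vertex -1.703 0.996 -2.467
vertex -2.336 0.64 -2.493
vertex -1.469 -0.308 -0.503
endloop
endfacet
facet normal -0.056 0.174 -0.983
outer loop
vertex -2.336 0.64 -2.493
vertex -1.591 0.068 -2.637
vertex -2.533 -0.051 -2.604
endloop
endfacet
facet normal -0.870 0.174 0.462
outer loop
vertex -2.336 0.64 -2.493
vertex -2.533 -0.051 -2.604
vertex -1.469 -0.308 -0.503
endloop
endfacet
facet normal -0.056 0.172 -0.983
outer loop
vertex -2.533 -0.051 -2.604
vertex -1.591 0.068 -2.637
vertex -2.179 -0.673 -2.733
endloop
endfacet
facet normal -0.787 -0.518 0.335
outer loop
vertex -2.533 -0.051 -2.604
vertex -2.179 -0.673 -2.733
vertex -1.469 -0.308 -0.503
endloop
endfacet
facet normal -0.058 0.173 -0.983
outer loop
vertex -2.179 -0.673 -2.733
vertex -1.591 0.068 -2.637
vertex -1.48 -0.86 -2.807
endloop
endfacet
facet normal -0.229 -0.946 0.228
outer loop
vertex -2.179 -0.673 -2.733
vertex -1.48 -0.86 -2.807
vertex -1.469 -0.308 -0.503
endloop
endfacet
facet normal -0.057 0.173 -0.983
outer loop
vertex -1.48 -0.86 -2.807
vertex -1.591 0.068 -2.637
vertex -0.847 -0.504 -2.781
endloop
endfacet
facet normal 0.474 -0.857 0.203
outer loop
vertex -1.48 -0.86 -2.807
vertex -0.847 -0.504 -2.781
vertex -1.469 -0.308 -0.503
endloop
endfacet
facet normal -0.056 0.174 -0.983
outer loop
vertex -0.847 -0.504 -2.781
vertex -1.591 0.068 -2.637
vertex -0.65 0.187 -2.67
endloop
endfacet
facet normal 0.912 -0.304 0.275
outer loop
vertex -0.847 -0.504 -2.781
vertex -0.65 0.187 -2.67
vertex -1.469 -0.308 -0.503
endloop
endfacet

endsolid


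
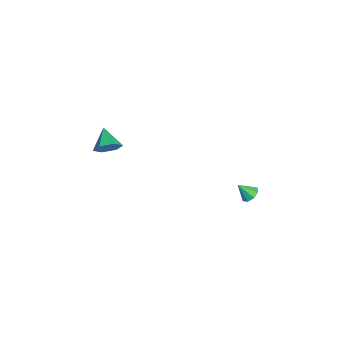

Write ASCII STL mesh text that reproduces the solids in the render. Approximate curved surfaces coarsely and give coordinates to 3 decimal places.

solid 
facet normal 0.194 0.626 -0.755
outer loop
vertex -0.694 4.171 -3.799
vertex -0.921 3.799 -4.166
vertex -1.122 4.234 -3.857
endloop
endfacet
facet normal -0.066 0.395 0.916
outer loop
vertex -0.694 4.171 -3.799
vertex -1.122 4.234 -3.857
vertex -1.119 3.161 -3.394
endloop
endfacet
facet normal 0.193 0.626 -0.756
outer loop
vertex -1.122 4.234 -3.857
vertex -0.921 3.799 -4.166
vertex -1.432 4.042 -4.095
endloop
endfacet
facet normal -0.689 0.286 0.666
outer loop
vertex -1.122 4.234 -3.857
vertex -1.432 4.042 -4.095
vertex -1.119 3.161 -3.394
endloop
endfacet
facet normal 0.192 0.625 -0.756
outer loop
vertex -1.432 4.042 -4.095
vertex -0.921 3.799 -4.166
vertex -1.444 3.707 -4.375
endloop
endfacet
facet normal -0.960 -0.158 0.230
outer loop
vertex -1.432 4.042 -4.095
vertex -1.444 3.707 -4.375
vertex -1.119 3.161 -3.394
endloop
endfacet
facet normal 0.192 0.625 -0.757
outer loop
vertex -1.444 3.707 -4.375
vertex -0.921 3.799 -4.166
vertex -1.149 3.426 -4.532
endloop
endfacet
facet normal -0.721 -0.679 -0.139
outer loop
vertex -1.444 3.707 -4.375
vertex -1.149 3.426 -4.532
vertex -1.119 3.161 -3.394
endloop
endfacet
facet normal 0.193 0.625 -0.757
outer loop
vertex -1.149 3.426 -4.532
vertex -0.921 3.799 -4.166
vertex -0.721 3.364 -4.474
endloop
endfacet
facet normal -0.110 -0.969 -0.223
outer loop
vertex -1.149 3.426 -4.532
vertex -0.721 3.364 -4.474
vertex -1.119 3.161 -3.394
endloop
endfacet
facet normal 0.194 0.625 -0.756
outer loop
vertex -0.721 3.364 -4.474
vertex -0.921 3.799 -4.166
vertex -0.411 3.556 -4.236
endloop
endfacet
facet normal 0.511 -0.859 0.027
outer loop
vertex -0.721 3.364 -4.474
vertex -0.411 3.556 -4.236
vertex -1.119 3.161 -3.394
endloop
endfacet
facet normal 0.195 0.626 -0.755
outer loop
vertex -0.411 3.556 -4.236
vertex -0.921 3.799 -4.166
vertex -0.399 3.89 -3.956
endloop
endfacet
facet normal 0.783 -0.416 0.463
outer loop
vertex -0.411 3.556 -4.236
vertex -0.399 3.89 -3.956
vertex -1.119 3.161 -3.394
endloop
endfacet
facet normal 0.195 0.626 -0.755
outer loop
vertex -0.399 3.89 -3.956
vertex -0.921 3.799 -4.166
vertex -0.694 4.171 -3.799
endloop
endfacet
facet normal 0.543 0.105 0.833
outer loop
vertex -0.399 3.89 -3.956
vertex -0.694 4.171 -3.799
vertex -1.119 3.161 -3.394
endloop
endfacet
facet normal 0.880 0.009 -0.475
outer loop
vertex -0.747 -4.247 1.971
vertex -1.038 -3.754 1.441
vertex -0.694 -3.477 2.083
endloop
endfacet
facet normal 0.012 -0.145 0.989
outer loop
vertex -0.747 -4.247 1.971
vertex -0.694 -3.477 2.083
vertex -2.182 -3.766 2.059
endloop
endfacet
facet normal 0.880 0.009 -0.475
outer loop
vertex -0.694 -3.477 2.083
vertex -1.038 -3.754 1.441
vertex -0.985 -2.984 1.553
endloop
endfacet
facet normal -0.144 0.684 0.715
outer loop
vertex -0.694 -3.477 2.083
vertex -0.985 -2.984 1.553
vertex -2.182 -3.766 2.059
endloop
endfacet
facet normal 0.879 0.009 -0.476
outer loop
vertex -0.985 -2.984 1.553
vertex -1.038 -3.754 1.441
vertex -1.33 -3.262 0.911
endloop
endfacet
facet normal -0.562 0.825 -0.055
outer loop
vertex -0.985 -2.984 1.553
vertex -1.33 -3.262 0.911
vertex -2.182 -3.766 2.059
endloop
endfacet
facet normal 0.879 0.009 -0.476
outer loop
vertex -1.33 -3.262 0.911
vertex -1.038 -3.754 1.441
vertex -1.383 -4.032 0.798
endloop
endfacet
facet normal -0.823 0.137 -0.551
outer loop
vertex -1.33 -3.262 0.911
vertex -1.383 -4.032 0.798
vertex -2.182 -3.766 2.059
endloop
endfacet
facet normal 0.879 0.009 -0.476
outer loop
vertex -1.383 -4.032 0.798
vertex -1.038 -3.754 1.441
vertex -1.091 -4.524 1.328
endloop
endfacet
facet normal -0.666 -0.693 -0.276
outer loop
vertex -1.383 -4.032 0.798
vertex -1.091 -4.524 1.328
vertex -2.182 -3.766 2.059
endloop
endfacet
facet normal 0.880 0.009 -0.475
outer loop
vertex -1.091 -4.524 1.328
vertex -1.038 -3.754 1.441
vertex -0.747 -4.247 1.971
endloop
endfacet
facet normal -0.249 -0.834 0.493
outer loop
vertex -1.091 -4.524 1.328
vertex -0.747 -4.247 1.971
vertex -2.182 -3.766 2.059
endloop
endfacet

endsolid


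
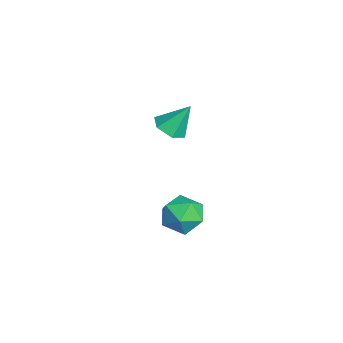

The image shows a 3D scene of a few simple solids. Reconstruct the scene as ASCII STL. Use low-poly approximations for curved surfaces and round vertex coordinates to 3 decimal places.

solid 
facet normal -0.543 0.772 -0.331
outer loop
vertex 1.604 -1.56 -2.002
vertex 0.968 -1.891 -1.729
vertex 1.373 -1.415 -1.284
endloop
endfacet
facet normal 0.118 0.980 -0.160
outer loop
vertex 1.604 -1.56 -2.002
vertex 1.373 -1.415 -1.284
vertex 2.118 -1.529 -1.432
endloop
endfacet
facet normal 0.577 0.601 -0.553
outer loop
vertex 1.604 -1.56 -2.002
vertex 2.118 -1.529 -1.432
vertex 2.172 -2.075 -1.969
endloop
endfacet
facet normal 0.199 0.158 -0.967
outer loop
vertex 1.604 -1.56 -2.002
vertex 2.172 -2.075 -1.969
vertex 1.461 -2.299 -2.152
endloop
endfacet
facet normal -0.493 0.264 -0.829
outer loop
vertex 1.604 -1.56 -2.002
vertex 1.461 -2.299 -2.152
vertex 0.968 -1.891 -1.729
endloop
endfacet
facet normal 0.230 0.818 0.527
outer loop
vertex 2.118 -1.529 -1.432
vertex 1.373 -1.415 -1.284
vertex 1.799 -1.841 -0.808
endloop
endfacet
facet normal -0.840 0.481 0.250
outer loop
vertex 1.373 -1.415 -1.284
vertex 0.968 -1.891 -1.729
vertex 1.088 -2.065 -0.991
endloop
endfacet
facet normal -0.758 -0.339 -0.557
outer loop
vertex 0.968 -1.891 -1.729
vertex 1.461 -2.299 -2.152
vertex 1.142 -2.611 -1.528
endloop
endfacet
facet normal 0.362 -0.510 -0.780
outer loop
vertex 1.461 -2.299 -2.152
vertex 2.172 -2.075 -1.969
vertex 1.887 -2.725 -1.676
endloop
endfacet
facet normal 0.973 0.204 -0.110
outer loop
vertex 2.172 -2.075 -1.969
vertex 2.118 -1.529 -1.432
vertex 2.292 -2.249 -1.231
endloop
endfacet
facet normal -0.199 -0.158 0.967
outer loop
vertex 1.656 -2.58 -0.958
vertex 1.799 -1.841 -0.808
vertex 1.088 -2.065 -0.991
endloop
endfacet
facet normal -0.577 -0.601 0.553
outer loop
vertex 1.656 -2.58 -0.958
vertex 1.088 -2.065 -0.991
vertex 1.142 -2.611 -1.528
endloop
endfacet
facet normal -0.118 -0.980 0.160
outer loop
vertex 1.656 -2.58 -0.958
vertex 1.142 -2.611 -1.528
vertex 1.887 -2.725 -1.676
endloop
endfacet
facet normal 0.543 -0.772 0.331
outer loop
vertex 1.656 -2.58 -0.958
vertex 1.887 -2.725 -1.676
vertex 2.292 -2.249 -1.231
endloop
endfacet
facet normal 0.493 -0.264 0.829
outer loop
vertex 1.656 -2.58 -0.958
vertex 2.292 -2.249 -1.231
vertex 1.799 -1.841 -0.808
endloop
endfacet
facet normal -0.362 0.510 0.780
outer loop
vertex 1.088 -2.065 -0.991
vertex 1.799 -1.841 -0.808
vertex 1.373 -1.415 -1.284
endloop
endfacet
facet normal -0.973 -0.204 0.110
outer loop
vertex 1.142 -2.611 -1.528
vertex 1.088 -2.065 -0.991
vertex 0.968 -1.891 -1.729
endloop
endfacet
facet normal -0.230 -0.818 -0.527
outer loop
vertex 1.887 -2.725 -1.676
vertex 1.142 -2.611 -1.528
vertex 1.461 -2.299 -2.152
endloop
endfacet
facet normal 0.840 -0.481 -0.250
outer loop
vertex 2.292 -2.249 -1.231
vertex 1.887 -2.725 -1.676
vertex 2.172 -2.075 -1.969
endloop
endfacet
facet normal 0.758 0.339 0.557
outer loop
vertex 1.799 -1.841 -0.808
vertex 2.292 -2.249 -1.231
vertex 2.118 -1.529 -1.432
endloop
endfacet
facet normal -0.051 -0.554 -0.831
outer loop
vertex -1.946 -1.485 -0.639
vertex -2.241 -1.93 -0.324
vertex -2.565 -1.48 -0.604
endloop
endfacet
facet normal -0.001 0.987 -0.163
outer loop
vertex -1.946 -1.485 -0.639
vertex -2.565 -1.48 -0.604
vertex -2.179 -1.27 0.664
endloop
endfacet
facet normal -0.053 -0.555 -0.830
outer loop
vertex -2.565 -1.48 -0.604
vertex -2.241 -1.93 -0.324
vertex -2.86 -1.925 -0.288
endloop
endfacet
facet normal -0.779 0.613 0.136
outer loop
vertex -2.565 -1.48 -0.604
vertex -2.86 -1.925 -0.288
vertex -2.179 -1.27 0.664
endloop
endfacet
facet normal -0.053 -0.554 -0.831
outer loop
vertex -2.86 -1.925 -0.288
vertex -2.241 -1.93 -0.324
vertex -2.537 -2.374 -0.009
endloop
endfacet
facet normal -0.755 -0.145 0.640
outer loop
vertex -2.86 -1.925 -0.288
vertex -2.537 -2.374 -0.009
vertex -2.179 -1.27 0.664
endloop
endfacet
facet normal -0.053 -0.554 -0.831
outer loop
vertex -2.537 -2.374 -0.009
vertex -2.241 -1.93 -0.324
vertex -1.918 -2.379 -0.045
endloop
endfacet
facet normal 0.045 -0.531 0.846
outer loop
vertex -2.537 -2.374 -0.009
vertex -1.918 -2.379 -0.045
vertex -2.179 -1.27 0.664
endloop
endfacet
facet normal -0.052 -0.554 -0.831
outer loop
vertex -1.918 -2.379 -0.045
vertex -2.241 -1.93 -0.324
vertex -1.622 -1.934 -0.36
endloop
endfacet
facet normal 0.821 -0.158 0.549
outer loop
vertex -1.918 -2.379 -0.045
vertex -1.622 -1.934 -0.36
vertex -2.179 -1.27 0.664
endloop
endfacet
facet normal -0.052 -0.554 -0.831
outer loop
vertex -1.622 -1.934 -0.36
vertex -2.241 -1.93 -0.324
vertex -1.946 -1.485 -0.639
endloop
endfacet
facet normal 0.797 0.602 0.043
outer loop
vertex -1.622 -1.934 -0.36
vertex -1.946 -1.485 -0.639
vertex -2.179 -1.27 0.664
endloop
endfacet

endsolid


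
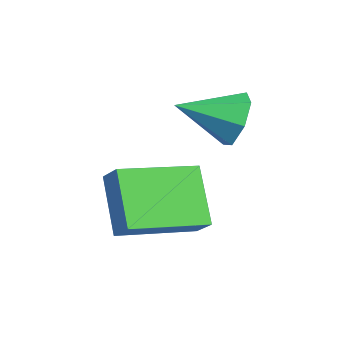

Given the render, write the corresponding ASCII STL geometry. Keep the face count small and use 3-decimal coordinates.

solid 
facet normal -0.266 0.900 -0.346
outer loop
vertex -2.519 -0.571 1.22
vertex -2.888 -0.962 0.486
vertex -3.28 -0.771 1.284
endloop
endfacet
facet normal 0.105 -0.084 0.991
outer loop
vertex -2.519 -0.571 1.22
vertex -3.28 -0.771 1.284
vertex -2.452 -2.438 1.054
endloop
endfacet
facet normal -0.266 0.900 -0.346
outer loop
vertex -3.28 -0.771 1.284
vertex -2.888 -0.962 0.486
vertex -3.746 -1.115 0.748
endloop
endfacet
facet normal -0.563 -0.381 0.734
outer loop
vertex -3.28 -0.771 1.284
vertex -3.746 -1.115 0.748
vertex -2.452 -2.438 1.054
endloop
endfacet
facet normal -0.266 0.900 -0.346
outer loop
vertex -3.746 -1.115 0.748
vertex -2.888 -0.962 0.486
vertex -3.566 -1.344 0.014
endloop
endfacet
facet normal -0.719 -0.694 0.040
outer loop
vertex -3.746 -1.115 0.748
vertex -3.566 -1.344 0.014
vertex -2.452 -2.438 1.054
endloop
endfacet
facet normal -0.265 0.900 -0.347
outer loop
vertex -3.566 -1.344 0.014
vertex -2.888 -0.962 0.486
vertex -2.875 -1.286 -0.364
endloop
endfacet
facet normal -0.244 -0.787 -0.567
outer loop
vertex -3.566 -1.344 0.014
vertex -2.875 -1.286 -0.364
vertex -2.452 -2.438 1.054
endloop
endfacet
facet normal -0.266 0.899 -0.347
outer loop
vertex -2.875 -1.286 -0.364
vertex -2.888 -0.962 0.486
vertex -2.194 -0.984 -0.103
endloop
endfacet
facet normal 0.504 -0.591 -0.630
outer loop
vertex -2.875 -1.286 -0.364
vertex -2.194 -0.984 -0.103
vertex -2.452 -2.438 1.054
endloop
endfacet
facet normal -0.265 0.900 -0.346
outer loop
vertex -2.194 -0.984 -0.103
vertex -2.888 -0.962 0.486
vertex -2.036 -0.666 0.602
endloop
endfacet
facet normal 0.962 -0.252 -0.102
outer loop
vertex -2.194 -0.984 -0.103
vertex -2.036 -0.666 0.602
vertex -2.452 -2.438 1.054
endloop
endfacet
facet normal -0.266 0.900 -0.346
outer loop
vertex -2.036 -0.666 0.602
vertex -2.888 -0.962 0.486
vertex -2.519 -0.571 1.22
endloop
endfacet
facet normal 0.786 -0.027 0.618
outer loop
vertex -2.036 -0.666 0.602
vertex -2.519 -0.571 1.22
vertex -2.452 -2.438 1.054
endloop
endfacet
facet normal -0.541 0.834 -0.111
outer loop
vertex -1.91 -1.738 -0.728
vertex -0.908 -1.29 -2.242
vertex -2.487 -2.181 -1.241
endloop
endfacet
facet normal -0.536 -0.239 0.810
outer loop
vertex -1.312 -3.99 -0.998
vertex -1.91 -1.738 -0.728
vertex -2.487 -2.181 -1.241
endloop
endfacet
facet normal -0.541 0.833 -0.112
outer loop
vertex -2.487 -2.181 -1.241
vertex -0.908 -1.29 -2.242
vertex -1.484 -1.733 -2.755
endloop
endfacet
facet normal -0.648 -0.498 -0.576
outer loop
vertex -1.484 -1.733 -2.755
vertex -1.312 -3.99 -0.998
vertex -2.487 -2.181 -1.241
endloop
endfacet
facet normal 0.648 0.498 0.576
outer loop
vertex -1.91 -1.738 -0.728
vertex 0.267 -3.099 -1.999
vertex -0.908 -1.29 -2.242
endloop
endfacet
facet normal -0.537 -0.239 0.809
outer loop
vertex -0.736 -3.547 -0.485
vertex -1.91 -1.738 -0.728
vertex -1.312 -3.99 -0.998
endloop
endfacet
facet normal 0.648 0.498 0.577
outer loop
vertex -0.736 -3.547 -0.485
vertex 0.267 -3.099 -1.999
vertex -1.91 -1.738 -0.728
endloop
endfacet
facet normal 0.536 0.240 -0.809
outer loop
vertex -0.908 -1.29 -2.242
vertex 0.267 -3.099 -1.999
vertex -1.484 -1.733 -2.755
endloop
endfacet
facet normal -0.648 -0.498 -0.576
outer loop
vertex -0.31 -3.542 -2.512
vertex -1.312 -3.99 -0.998
vertex -1.484 -1.733 -2.755
endloop
endfacet
facet normal 0.536 0.239 -0.810
outer loop
vertex -1.484 -1.733 -2.755
vertex 0.267 -3.099 -1.999
vertex -0.31 -3.542 -2.512
endloop
endfacet
facet normal 0.541 -0.833 0.112
outer loop
vertex -0.31 -3.542 -2.512
vertex -0.736 -3.547 -0.485
vertex -1.312 -3.99 -0.998
endloop
endfacet
facet normal 0.541 -0.834 0.112
outer loop
vertex 0.267 -3.099 -1.999
vertex -0.736 -3.547 -0.485
vertex -0.31 -3.542 -2.512
endloop
endfacet

endsolid


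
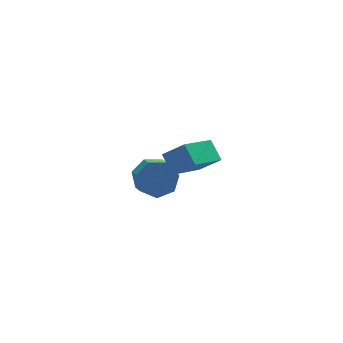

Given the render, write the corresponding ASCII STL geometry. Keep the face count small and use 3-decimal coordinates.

solid 
facet normal 0.123 0.802 -0.585
outer loop
vertex -0.807 3.317 -3.81
vertex -1.401 3.826 -3.237
vertex -0.438 3.725 -3.173
endloop
endfacet
facet normal 0.890 -0.349 -0.293
outer loop
vertex -0.807 3.317 -3.81
vertex -0.438 3.725 -3.173
vertex -0.985 2.146 -2.957
endloop
endfacet
facet normal 0.891 -0.348 -0.291
outer loop
vertex -0.985 2.146 -2.957
vertex -0.438 3.725 -3.173
vertex -0.617 2.554 -2.32
endloop
endfacet
facet normal -0.122 -0.802 0.584
outer loop
vertex -0.985 2.146 -2.957
vertex -0.617 2.554 -2.32
vertex -1.579 2.654 -2.383
endloop
endfacet
facet normal 0.123 0.802 -0.585
outer loop
vertex -0.438 3.725 -3.173
vertex -1.401 3.826 -3.237
vertex -0.794 4.209 -2.584
endloop
endfacet
facet normal 0.898 0.161 0.410
outer loop
vertex -0.438 3.725 -3.173
vertex -0.794 4.209 -2.584
vertex -0.617 2.554 -2.32
endloop
endfacet
facet normal 0.898 0.161 0.409
outer loop
vertex -0.617 2.554 -2.32
vertex -0.794 4.209 -2.584
vertex -0.973 3.038 -1.73
endloop
endfacet
facet normal -0.122 -0.802 0.585
outer loop
vertex -0.617 2.554 -2.32
vertex -0.973 3.038 -1.73
vertex -1.579 2.654 -2.383
endloop
endfacet
facet normal 0.122 0.802 -0.584
outer loop
vertex -0.794 4.209 -2.584
vertex -1.401 3.826 -3.237
vertex -1.607 4.404 -2.486
endloop
endfacet
facet normal 0.229 0.551 0.803
outer loop
vertex -0.794 4.209 -2.584
vertex -1.607 4.404 -2.486
vertex -0.973 3.038 -1.73
endloop
endfacet
facet normal 0.228 0.550 0.803
outer loop
vertex -0.973 3.038 -1.73
vertex -1.607 4.404 -2.486
vertex -1.786 3.233 -1.633
endloop
endfacet
facet normal -0.122 -0.802 0.585
outer loop
vertex -0.973 3.038 -1.73
vertex -1.786 3.233 -1.633
vertex -1.579 2.654 -2.383
endloop
endfacet
facet normal 0.122 0.802 -0.584
outer loop
vertex -1.607 4.404 -2.486
vertex -1.401 3.826 -3.237
vertex -2.265 4.164 -2.953
endloop
endfacet
facet normal -0.612 0.525 0.592
outer loop
vertex -1.607 4.404 -2.486
vertex -2.265 4.164 -2.953
vertex -1.786 3.233 -1.633
endloop
endfacet
facet normal -0.613 0.524 0.592
outer loop
vertex -1.786 3.233 -1.633
vertex -2.265 4.164 -2.953
vertex -2.443 2.992 -2.1
endloop
endfacet
facet normal -0.122 -0.802 0.585
outer loop
vertex -1.786 3.233 -1.633
vertex -2.443 2.992 -2.1
vertex -1.579 2.654 -2.383
endloop
endfacet
facet normal 0.122 0.802 -0.584
outer loop
vertex -2.265 4.164 -2.953
vertex -1.401 3.826 -3.237
vertex -2.271 3.669 -3.634
endloop
endfacet
facet normal -0.993 0.103 -0.066
outer loop
vertex -2.265 4.164 -2.953
vertex -2.271 3.669 -3.634
vertex -2.443 2.992 -2.1
endloop
endfacet
facet normal -0.992 0.104 -0.065
outer loop
vertex -2.443 2.992 -2.1
vertex -2.271 3.669 -3.634
vertex -2.45 2.497 -2.781
endloop
endfacet
facet normal -0.122 -0.802 0.584
outer loop
vertex -2.443 2.992 -2.1
vertex -2.45 2.497 -2.781
vertex -1.579 2.654 -2.383
endloop
endfacet
facet normal 0.122 0.802 -0.585
outer loop
vertex -2.271 3.669 -3.634
vertex -1.401 3.826 -3.237
vertex -1.623 3.292 -4.016
endloop
endfacet
facet normal -0.626 -0.394 -0.673
outer loop
vertex -2.271 3.669 -3.634
vertex -1.623 3.292 -4.016
vertex -2.45 2.497 -2.781
endloop
endfacet
facet normal -0.625 -0.396 -0.673
outer loop
vertex -2.45 2.497 -2.781
vertex -1.623 3.292 -4.016
vertex -1.801 2.121 -3.162
endloop
endfacet
facet normal -0.122 -0.803 0.584
outer loop
vertex -2.45 2.497 -2.781
vertex -1.801 2.121 -3.162
vertex -1.579 2.654 -2.383
endloop
endfacet
facet normal 0.123 0.802 -0.585
outer loop
vertex -1.623 3.292 -4.016
vertex -1.401 3.826 -3.237
vertex -0.807 3.317 -3.81
endloop
endfacet
facet normal 0.214 -0.597 -0.774
outer loop
vertex -1.623 3.292 -4.016
vertex -0.807 3.317 -3.81
vertex -1.801 2.121 -3.162
endloop
endfacet
facet normal 0.213 -0.596 -0.774
outer loop
vertex -1.801 2.121 -3.162
vertex -0.807 3.317 -3.81
vertex -0.985 2.146 -2.957
endloop
endfacet
facet normal -0.122 -0.803 0.584
outer loop
vertex -1.801 2.121 -3.162
vertex -0.985 2.146 -2.957
vertex -1.579 2.654 -2.383
endloop
endfacet
facet normal -0.715 -0.486 0.502
outer loop
vertex -1.512 -1.753 2.495
vertex -1.658 -0.888 3.125
vertex -2.328 -1.337 1.735
endloop
endfacet
facet normal 0.135 -0.801 -0.583
outer loop
vertex -0.762 -0.272 0.635
vertex -1.512 -1.753 2.495
vertex -2.328 -1.337 1.735
endloop
endfacet
facet normal -0.715 -0.486 0.502
outer loop
vertex -2.328 -1.337 1.735
vertex -1.658 -0.888 3.125
vertex -2.474 -0.472 2.365
endloop
endfacet
facet normal -0.686 0.349 -0.638
outer loop
vertex -2.474 -0.472 2.365
vertex -0.762 -0.272 0.635
vertex -2.328 -1.337 1.735
endloop
endfacet
facet normal 0.686 -0.349 0.638
outer loop
vertex -1.512 -1.753 2.495
vertex -0.092 0.177 2.025
vertex -1.658 -0.888 3.125
endloop
endfacet
facet normal 0.135 -0.801 -0.583
outer loop
vertex 0.054 -0.688 1.395
vertex -1.512 -1.753 2.495
vertex -0.762 -0.272 0.635
endloop
endfacet
facet normal 0.686 -0.349 0.638
outer loop
vertex 0.054 -0.688 1.395
vertex -0.092 0.177 2.025
vertex -1.512 -1.753 2.495
endloop
endfacet
facet normal -0.135 0.801 0.583
outer loop
vertex -1.658 -0.888 3.125
vertex -0.092 0.177 2.025
vertex -2.474 -0.472 2.365
endloop
endfacet
facet normal -0.686 0.349 -0.638
outer loop
vertex -0.908 0.593 1.265
vertex -0.762 -0.272 0.635
vertex -2.474 -0.472 2.365
endloop
endfacet
facet normal -0.135 0.801 0.583
outer loop
vertex -2.474 -0.472 2.365
vertex -0.092 0.177 2.025
vertex -0.908 0.593 1.265
endloop
endfacet
facet normal 0.715 0.486 -0.502
outer loop
vertex -0.908 0.593 1.265
vertex 0.054 -0.688 1.395
vertex -0.762 -0.272 0.635
endloop
endfacet
facet normal 0.715 0.486 -0.502
outer loop
vertex -0.092 0.177 2.025
vertex 0.054 -0.688 1.395
vertex -0.908 0.593 1.265
endloop
endfacet

endsolid


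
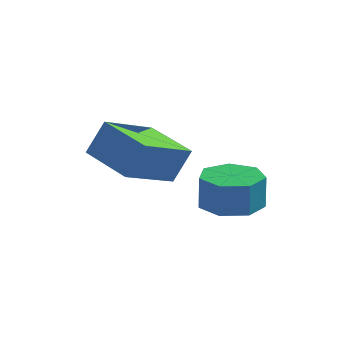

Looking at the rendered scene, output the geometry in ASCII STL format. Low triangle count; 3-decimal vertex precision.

solid 
facet normal -0.831 0.532 0.163
outer loop
vertex -3.249 1.247 1.878
vertex -2.366 2.893 1.008
vertex -3.699 0.89 0.745
endloop
endfacet
facet normal -0.429 -0.799 0.422
outer loop
vertex -2.194 -0.073 0.452
vertex -3.249 1.247 1.878
vertex -3.699 0.89 0.745
endloop
endfacet
facet normal -0.831 0.532 0.162
outer loop
vertex -3.699 0.89 0.745
vertex -2.366 2.893 1.008
vertex -2.816 2.535 -0.124
endloop
endfacet
facet normal -0.354 -0.281 -0.892
outer loop
vertex -2.816 2.535 -0.124
vertex -2.194 -0.073 0.452
vertex -3.699 0.89 0.745
endloop
endfacet
facet normal 0.354 0.282 0.892
outer loop
vertex -3.249 1.247 1.878
vertex -0.861 1.93 0.715
vertex -2.366 2.893 1.008
endloop
endfacet
facet normal -0.428 -0.799 0.423
outer loop
vertex -1.744 0.285 1.584
vertex -3.249 1.247 1.878
vertex -2.194 -0.073 0.452
endloop
endfacet
facet normal 0.354 0.281 0.892
outer loop
vertex -1.744 0.285 1.584
vertex -0.861 1.93 0.715
vertex -3.249 1.247 1.878
endloop
endfacet
facet normal 0.429 0.798 -0.423
outer loop
vertex -2.366 2.893 1.008
vertex -0.861 1.93 0.715
vertex -2.816 2.535 -0.124
endloop
endfacet
facet normal -0.354 -0.281 -0.892
outer loop
vertex -1.311 1.573 -0.418
vertex -2.194 -0.073 0.452
vertex -2.816 2.535 -0.124
endloop
endfacet
facet normal 0.428 0.799 -0.422
outer loop
vertex -2.816 2.535 -0.124
vertex -0.861 1.93 0.715
vertex -1.311 1.573 -0.418
endloop
endfacet
facet normal 0.831 -0.532 -0.162
outer loop
vertex -1.311 1.573 -0.418
vertex -1.744 0.285 1.584
vertex -2.194 -0.073 0.452
endloop
endfacet
facet normal 0.831 -0.532 -0.162
outer loop
vertex -0.861 1.93 0.715
vertex -1.744 0.285 1.584
vertex -1.311 1.573 -0.418
endloop
endfacet
facet normal -0.000 -0.025 -1.000
outer loop
vertex 0.638 3.57 -1.746
vertex 0.12 2.715 -1.725
vertex -0.226 3.653 -1.748
endloop
endfacet
facet normal 0.096 0.995 -0.025
outer loop
vertex 0.638 3.57 -1.746
vertex -0.226 3.653 -1.748
vertex 0.638 3.6 -0.556
endloop
endfacet
facet normal 0.096 0.995 -0.025
outer loop
vertex 0.638 3.6 -0.556
vertex -0.226 3.653 -1.748
vertex -0.226 3.683 -0.558
endloop
endfacet
facet normal 0.000 0.025 1.000
outer loop
vertex 0.638 3.6 -0.556
vertex -0.226 3.683 -0.558
vertex 0.12 2.745 -0.535
endloop
endfacet
facet normal 0.000 -0.024 -1.000
outer loop
vertex -0.226 3.653 -1.748
vertex 0.12 2.715 -1.725
vertex -0.829 3.03 -1.733
endloop
endfacet
facet normal -0.719 0.695 -0.018
outer loop
vertex -0.226 3.653 -1.748
vertex -0.829 3.03 -1.733
vertex -0.226 3.683 -0.558
endloop
endfacet
facet normal -0.719 0.695 -0.017
outer loop
vertex -0.226 3.683 -0.558
vertex -0.829 3.03 -1.733
vertex -0.829 3.059 -0.543
endloop
endfacet
facet normal -0.000 0.024 1.000
outer loop
vertex -0.226 3.683 -0.558
vertex -0.829 3.059 -0.543
vertex 0.12 2.745 -0.535
endloop
endfacet
facet normal 0.000 -0.024 -1.000
outer loop
vertex -0.829 3.03 -1.733
vertex 0.12 2.715 -1.725
vertex -0.718 2.17 -1.712
endloop
endfacet
facet normal -0.992 -0.128 0.003
outer loop
vertex -0.829 3.03 -1.733
vertex -0.718 2.17 -1.712
vertex -0.829 3.059 -0.543
endloop
endfacet
facet normal -0.992 -0.128 0.003
outer loop
vertex -0.829 3.059 -0.543
vertex -0.718 2.17 -1.712
vertex -0.718 2.199 -0.522
endloop
endfacet
facet normal -0.000 0.024 1.000
outer loop
vertex -0.829 3.059 -0.543
vertex -0.718 2.199 -0.522
vertex 0.12 2.745 -0.535
endloop
endfacet
facet normal 0.001 -0.025 -1.000
outer loop
vertex -0.718 2.17 -1.712
vertex 0.12 2.715 -1.725
vertex 0.024 1.72 -1.7
endloop
endfacet
facet normal -0.519 -0.855 0.021
outer loop
vertex -0.718 2.17 -1.712
vertex 0.024 1.72 -1.7
vertex -0.718 2.199 -0.522
endloop
endfacet
facet normal -0.518 -0.855 0.022
outer loop
vertex -0.718 2.199 -0.522
vertex 0.024 1.72 -1.7
vertex 0.024 1.75 -0.511
endloop
endfacet
facet normal -0.000 0.024 1.000
outer loop
vertex -0.718 2.199 -0.522
vertex 0.024 1.75 -0.511
vertex 0.12 2.745 -0.535
endloop
endfacet
facet normal 0.001 -0.025 -1.000
outer loop
vertex 0.024 1.72 -1.7
vertex 0.12 2.715 -1.725
vertex 0.839 2.02 -1.707
endloop
endfacet
facet normal 0.346 -0.938 0.024
outer loop
vertex 0.024 1.72 -1.7
vertex 0.839 2.02 -1.707
vertex 0.024 1.75 -0.511
endloop
endfacet
facet normal 0.345 -0.938 0.023
outer loop
vertex 0.024 1.75 -0.511
vertex 0.839 2.02 -1.707
vertex 0.838 2.049 -0.518
endloop
endfacet
facet normal -0.000 0.024 1.000
outer loop
vertex 0.024 1.75 -0.511
vertex 0.838 2.049 -0.518
vertex 0.12 2.745 -0.535
endloop
endfacet
facet normal 0.000 -0.026 -1.000
outer loop
vertex 0.839 2.02 -1.707
vertex 0.12 2.715 -1.725
vertex 1.112 2.843 -1.728
endloop
endfacet
facet normal 0.949 -0.315 0.008
outer loop
vertex 0.839 2.02 -1.707
vertex 1.112 2.843 -1.728
vertex 0.838 2.049 -0.518
endloop
endfacet
facet normal 0.949 -0.315 0.008
outer loop
vertex 0.838 2.049 -0.518
vertex 1.112 2.843 -1.728
vertex 1.112 2.873 -0.538
endloop
endfacet
facet normal -0.000 0.024 1.000
outer loop
vertex 0.838 2.049 -0.518
vertex 1.112 2.873 -0.538
vertex 0.12 2.745 -0.535
endloop
endfacet
facet normal 0.000 -0.025 -1.000
outer loop
vertex 1.112 2.843 -1.728
vertex 0.12 2.715 -1.725
vertex 0.638 3.57 -1.746
endloop
endfacet
facet normal 0.838 0.546 -0.014
outer loop
vertex 1.112 2.843 -1.728
vertex 0.638 3.57 -1.746
vertex 1.112 2.873 -0.538
endloop
endfacet
facet normal 0.838 0.546 -0.014
outer loop
vertex 1.112 2.873 -0.538
vertex 0.638 3.57 -1.746
vertex 0.638 3.6 -0.556
endloop
endfacet
facet normal -0.000 0.025 1.000
outer loop
vertex 1.112 2.873 -0.538
vertex 0.638 3.6 -0.556
vertex 0.12 2.745 -0.535
endloop
endfacet

endsolid


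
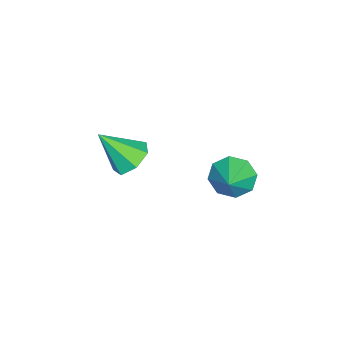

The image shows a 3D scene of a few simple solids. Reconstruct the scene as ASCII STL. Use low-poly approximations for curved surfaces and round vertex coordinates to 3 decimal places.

solid 
facet normal -0.849 -0.107 -0.517
outer loop
vertex -1.447 0.904 -1.162
vertex -1.936 1.377 -0.457
vertex -1.471 1.645 -1.276
endloop
endfacet
facet normal 0.906 -0.035 -0.421
outer loop
vertex -1.447 0.904 -1.162
vertex -1.471 1.645 -1.276
vertex -0.764 1.523 0.257
endloop
endfacet
facet normal -0.850 -0.105 -0.517
outer loop
vertex -1.471 1.645 -1.276
vertex -1.936 1.377 -0.457
vertex -1.766 2.229 -0.91
endloop
endfacet
facet normal 0.760 0.575 -0.305
outer loop
vertex -1.471 1.645 -1.276
vertex -1.766 2.229 -0.91
vertex -0.764 1.523 0.257
endloop
endfacet
facet normal -0.849 -0.106 -0.518
outer loop
vertex -1.766 2.229 -0.91
vertex -1.936 1.377 -0.457
vertex -2.162 2.314 -0.278
endloop
endfacet
facet normal 0.440 0.884 0.157
outer loop
vertex -1.766 2.229 -0.91
vertex -2.162 2.314 -0.278
vertex -0.764 1.523 0.257
endloop
endfacet
facet normal -0.849 -0.106 -0.517
outer loop
vertex -2.162 2.314 -0.278
vertex -1.936 1.377 -0.457
vertex -2.425 1.85 0.249
endloop
endfacet
facet normal 0.136 0.709 0.692
outer loop
vertex -2.162 2.314 -0.278
vertex -2.425 1.85 0.249
vertex -0.764 1.523 0.257
endloop
endfacet
facet normal -0.849 -0.106 -0.517
outer loop
vertex -2.425 1.85 0.249
vertex -1.936 1.377 -0.457
vertex -2.402 1.109 0.363
endloop
endfacet
facet normal 0.025 0.153 0.988
outer loop
vertex -2.425 1.85 0.249
vertex -2.402 1.109 0.363
vertex -0.764 1.523 0.257
endloop
endfacet
facet normal -0.849 -0.106 -0.517
outer loop
vertex -2.402 1.109 0.363
vertex -1.936 1.377 -0.457
vertex -2.106 0.525 -0.003
endloop
endfacet
facet normal 0.172 -0.459 0.872
outer loop
vertex -2.402 1.109 0.363
vertex -2.106 0.525 -0.003
vertex -0.764 1.523 0.257
endloop
endfacet
facet normal -0.850 -0.106 -0.517
outer loop
vertex -2.106 0.525 -0.003
vertex -1.936 1.377 -0.457
vertex -1.711 0.44 -0.635
endloop
endfacet
facet normal 0.492 -0.768 0.411
outer loop
vertex -2.106 0.525 -0.003
vertex -1.711 0.44 -0.635
vertex -0.764 1.523 0.257
endloop
endfacet
facet normal -0.849 -0.105 -0.518
outer loop
vertex -1.711 0.44 -0.635
vertex -1.936 1.377 -0.457
vertex -1.447 0.904 -1.162
endloop
endfacet
facet normal 0.795 -0.593 -0.124
outer loop
vertex -1.711 0.44 -0.635
vertex -1.447 0.904 -1.162
vertex -0.764 1.523 0.257
endloop
endfacet
facet normal -0.124 0.652 -0.748
outer loop
vertex -1.976 -2.537 -1.01
vertex -2.762 -3.011 -1.293
vertex -2.693 -2.284 -0.67
endloop
endfacet
facet normal 0.502 0.372 0.781
outer loop
vertex -1.976 -2.537 -1.01
vertex -2.693 -2.284 -0.67
vertex -2.518 -4.289 0.173
endloop
endfacet
facet normal -0.124 0.652 -0.748
outer loop
vertex -2.693 -2.284 -0.67
vertex -2.762 -3.011 -1.293
vertex -3.462 -2.578 -0.799
endloop
endfacet
facet normal -0.284 0.351 0.893
outer loop
vertex -2.693 -2.284 -0.67
vertex -3.462 -2.578 -0.799
vertex -2.518 -4.289 0.173
endloop
endfacet
facet normal -0.124 0.652 -0.748
outer loop
vertex -3.462 -2.578 -0.799
vertex -2.762 -3.011 -1.293
vertex -3.703 -3.198 -1.3
endloop
endfacet
facet normal -0.818 -0.134 0.559
outer loop
vertex -3.462 -2.578 -0.799
vertex -3.703 -3.198 -1.3
vertex -2.518 -4.289 0.173
endloop
endfacet
facet normal -0.124 0.651 -0.749
outer loop
vertex -3.703 -3.198 -1.3
vertex -2.762 -3.011 -1.293
vertex -3.236 -3.678 -1.795
endloop
endfacet
facet normal -0.699 -0.714 0.033
outer loop
vertex -3.703 -3.198 -1.3
vertex -3.236 -3.678 -1.795
vertex -2.518 -4.289 0.173
endloop
endfacet
facet normal -0.125 0.652 -0.748
outer loop
vertex -3.236 -3.678 -1.795
vertex -2.762 -3.011 -1.293
vertex -2.411 -3.655 -1.913
endloop
endfacet
facet normal -0.015 -0.956 -0.291
outer loop
vertex -3.236 -3.678 -1.795
vertex -2.411 -3.655 -1.913
vertex -2.518 -4.289 0.173
endloop
endfacet
facet normal -0.124 0.652 -0.748
outer loop
vertex -2.411 -3.655 -1.913
vertex -2.762 -3.011 -1.293
vertex -1.851 -3.147 -1.563
endloop
endfacet
facet normal 0.718 -0.675 -0.168
outer loop
vertex -2.411 -3.655 -1.913
vertex -1.851 -3.147 -1.563
vertex -2.518 -4.289 0.173
endloop
endfacet
facet normal -0.124 0.652 -0.748
outer loop
vertex -1.851 -3.147 -1.563
vertex -2.762 -3.011 -1.293
vertex -1.976 -2.537 -1.01
endloop
endfacet
facet normal 0.948 -0.085 0.308
outer loop
vertex -1.851 -3.147 -1.563
vertex -1.976 -2.537 -1.01
vertex -2.518 -4.289 0.173
endloop
endfacet

endsolid
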